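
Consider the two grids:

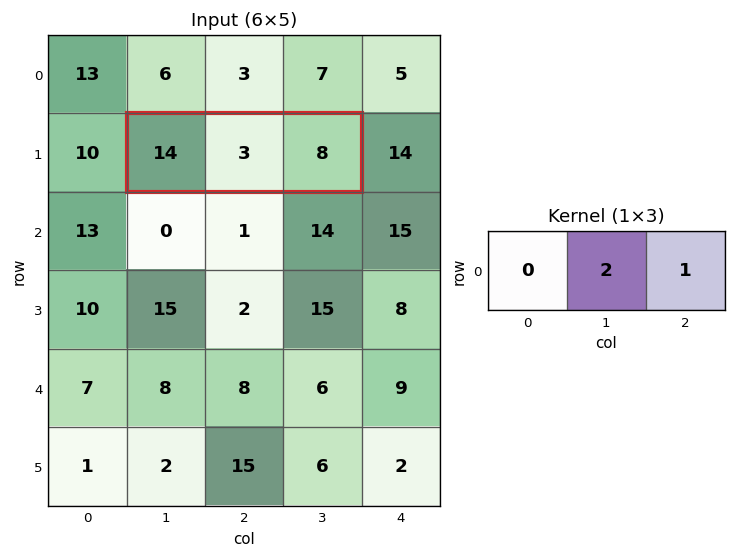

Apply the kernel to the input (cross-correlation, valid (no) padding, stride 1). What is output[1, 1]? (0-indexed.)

14

The receptive field on the input at this output position is [14 3 8]. Elementwise product with the kernel and sum: 3·2 + 8·1.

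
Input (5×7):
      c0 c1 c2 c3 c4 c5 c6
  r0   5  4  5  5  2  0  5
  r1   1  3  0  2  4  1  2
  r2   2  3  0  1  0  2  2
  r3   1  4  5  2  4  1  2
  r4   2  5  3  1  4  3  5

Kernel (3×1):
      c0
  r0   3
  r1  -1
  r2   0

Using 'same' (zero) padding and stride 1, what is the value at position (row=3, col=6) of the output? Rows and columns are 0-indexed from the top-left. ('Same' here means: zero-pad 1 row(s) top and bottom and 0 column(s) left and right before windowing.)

4

The receptive field on the zero-padded input at this output position is [2 / 2 / 5]. Elementwise product with the kernel and sum: 2·3 + 2·-1.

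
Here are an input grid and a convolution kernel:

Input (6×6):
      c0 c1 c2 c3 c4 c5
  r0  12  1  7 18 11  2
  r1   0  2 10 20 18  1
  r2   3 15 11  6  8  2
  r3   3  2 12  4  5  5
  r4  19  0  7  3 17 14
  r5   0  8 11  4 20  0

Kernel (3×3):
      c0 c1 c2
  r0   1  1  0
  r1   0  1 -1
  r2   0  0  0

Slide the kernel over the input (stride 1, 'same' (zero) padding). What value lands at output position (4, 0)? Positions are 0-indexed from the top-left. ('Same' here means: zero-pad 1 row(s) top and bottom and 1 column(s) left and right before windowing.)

22

The receptive field on the zero-padded input at this output position is [0 3 2 / 0 19 0 / 0 0 8]. Elementwise product with the kernel and sum: 0·1 + 3·1 + 19·1 + 0·-1.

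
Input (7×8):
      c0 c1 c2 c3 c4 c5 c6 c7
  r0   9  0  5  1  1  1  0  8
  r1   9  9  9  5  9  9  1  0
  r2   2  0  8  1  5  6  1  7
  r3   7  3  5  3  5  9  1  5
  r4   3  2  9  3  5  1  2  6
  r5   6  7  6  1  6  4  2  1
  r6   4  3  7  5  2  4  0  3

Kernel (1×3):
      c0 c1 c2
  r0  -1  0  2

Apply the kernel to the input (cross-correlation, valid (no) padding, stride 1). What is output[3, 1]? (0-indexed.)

The receptive field on the input at this output position is [3 5 3]. Elementwise product with the kernel and sum: 3·-1 + 3·2.

3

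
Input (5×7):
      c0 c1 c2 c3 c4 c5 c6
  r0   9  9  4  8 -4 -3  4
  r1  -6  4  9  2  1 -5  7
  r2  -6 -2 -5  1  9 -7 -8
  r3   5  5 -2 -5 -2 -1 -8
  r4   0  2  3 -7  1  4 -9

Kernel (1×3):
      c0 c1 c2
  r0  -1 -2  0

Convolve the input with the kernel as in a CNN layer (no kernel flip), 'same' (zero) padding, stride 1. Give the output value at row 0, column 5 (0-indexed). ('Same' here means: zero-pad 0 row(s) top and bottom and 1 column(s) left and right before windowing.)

10

The receptive field on the zero-padded input at this output position is [-4 -3 4]. Elementwise product with the kernel and sum: -4·-1 + -3·-2.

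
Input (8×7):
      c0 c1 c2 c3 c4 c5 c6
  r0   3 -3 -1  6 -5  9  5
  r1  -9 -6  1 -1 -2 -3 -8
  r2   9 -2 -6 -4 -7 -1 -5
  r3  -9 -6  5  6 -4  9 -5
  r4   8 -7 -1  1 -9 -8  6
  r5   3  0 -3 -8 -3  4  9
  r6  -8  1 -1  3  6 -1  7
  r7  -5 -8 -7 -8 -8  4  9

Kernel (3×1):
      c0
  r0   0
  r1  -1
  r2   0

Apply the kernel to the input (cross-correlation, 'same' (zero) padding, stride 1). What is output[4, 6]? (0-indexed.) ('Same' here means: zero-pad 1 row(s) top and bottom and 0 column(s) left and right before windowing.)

The receptive field on the zero-padded input at this output position is [-5 / 6 / 9]. Elementwise product with the kernel and sum: 6·-1.

-6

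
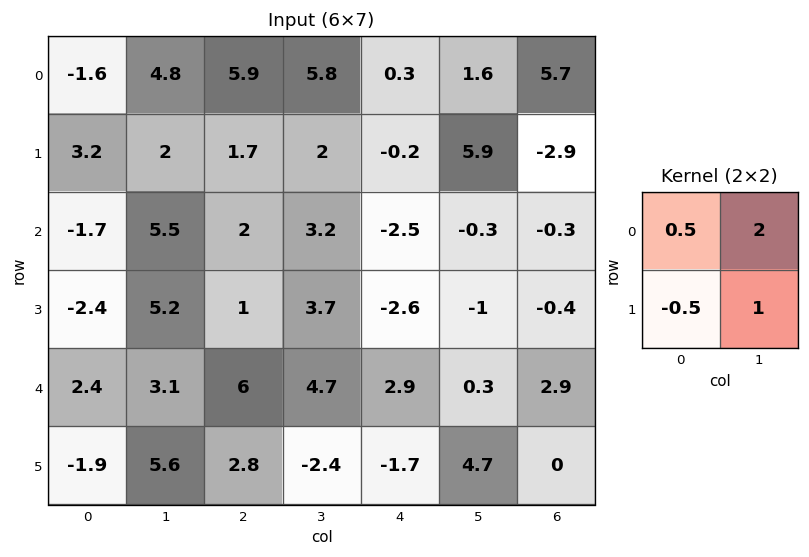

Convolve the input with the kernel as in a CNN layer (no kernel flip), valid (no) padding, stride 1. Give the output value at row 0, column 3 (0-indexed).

2.3

The receptive field on the input at this output position is [5.8 0.3 / 2 -0.2]. Elementwise product with the kernel and sum: 5.8·0.5 + 0.3·2 + 2·-0.5 + -0.2·1.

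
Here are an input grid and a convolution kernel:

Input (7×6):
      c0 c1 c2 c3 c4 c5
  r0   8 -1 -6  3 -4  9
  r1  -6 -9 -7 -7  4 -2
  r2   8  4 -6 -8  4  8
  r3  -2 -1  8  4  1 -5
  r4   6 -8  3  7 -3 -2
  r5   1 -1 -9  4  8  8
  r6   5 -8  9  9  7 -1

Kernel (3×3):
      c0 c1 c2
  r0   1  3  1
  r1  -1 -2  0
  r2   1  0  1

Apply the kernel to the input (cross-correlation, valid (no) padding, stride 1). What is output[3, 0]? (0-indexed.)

The receptive field on the input at this output position is [-2 -1 8 / 6 -8 3 / 1 -1 -9]. Elementwise product with the kernel and sum: -2·1 + -1·3 + 8·1 + 6·-1 + -8·-2 + 1·1 + -9·1.

5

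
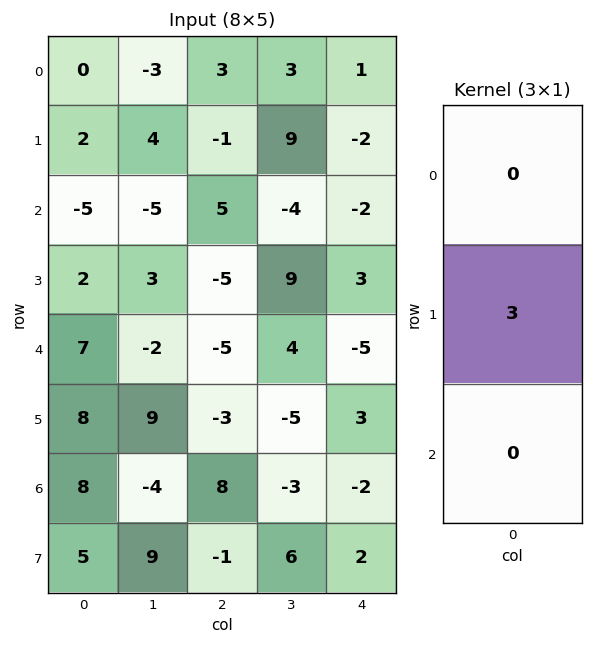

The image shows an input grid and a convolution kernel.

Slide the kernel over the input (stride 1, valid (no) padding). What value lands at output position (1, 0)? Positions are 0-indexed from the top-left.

The receptive field on the input at this output position is [2 / -5 / 2]. Elementwise product with the kernel and sum: -5·3.

-15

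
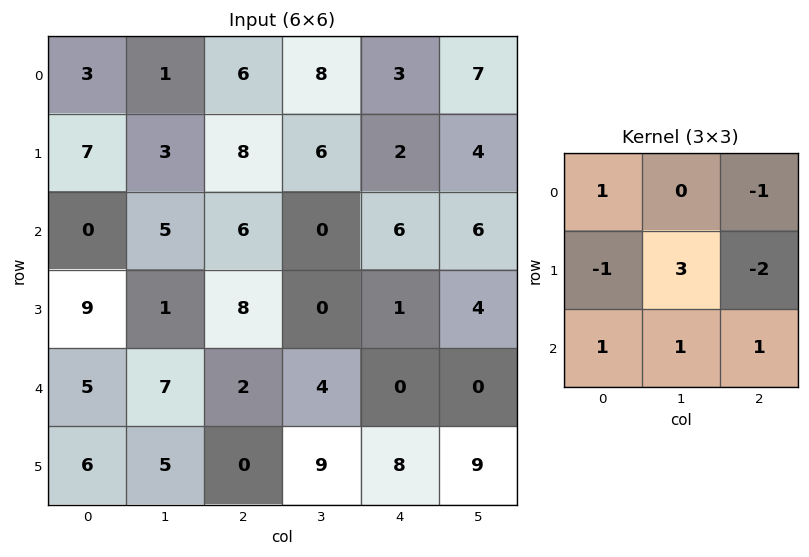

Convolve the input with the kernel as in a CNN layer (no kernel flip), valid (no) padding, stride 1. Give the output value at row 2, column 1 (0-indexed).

The receptive field on the input at this output position is [5 6 0 / 1 8 0 / 7 2 4]. Elementwise product with the kernel and sum: 5·1 + 0·-1 + 1·-1 + 8·3 + 0·-2 + 7·1 + 2·1 + 4·1.

41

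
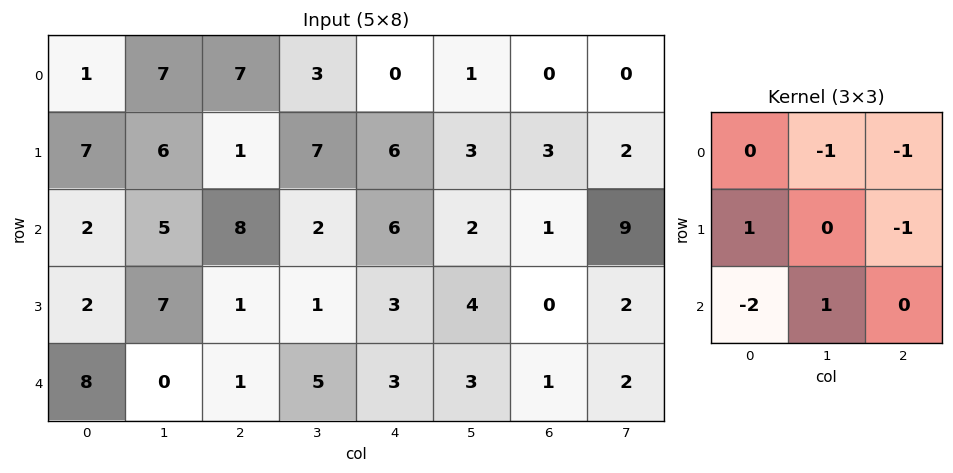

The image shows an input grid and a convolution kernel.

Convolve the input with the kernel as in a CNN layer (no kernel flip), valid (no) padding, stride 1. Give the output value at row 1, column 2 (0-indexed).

-12

The receptive field on the input at this output position is [1 7 6 / 8 2 6 / 1 1 3]. Elementwise product with the kernel and sum: 7·-1 + 6·-1 + 8·1 + 6·-1 + 1·-2 + 1·1.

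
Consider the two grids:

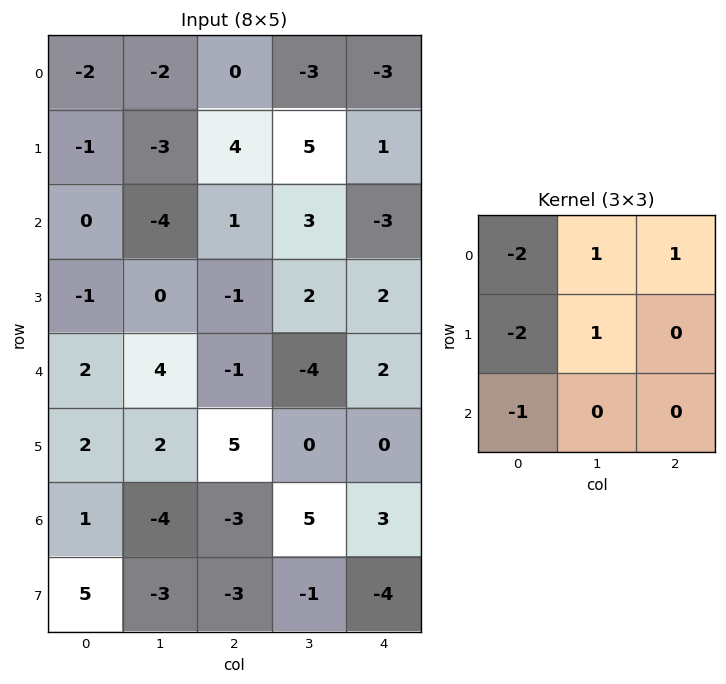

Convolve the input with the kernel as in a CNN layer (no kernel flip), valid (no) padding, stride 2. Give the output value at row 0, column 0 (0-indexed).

The receptive field on the input at this output position is [-2 -2 0 / -1 -3 4 / 0 -4 1]. Elementwise product with the kernel and sum: -2·-2 + -2·1 + 0·1 + -1·-2 + -3·1 + 0·-1.

1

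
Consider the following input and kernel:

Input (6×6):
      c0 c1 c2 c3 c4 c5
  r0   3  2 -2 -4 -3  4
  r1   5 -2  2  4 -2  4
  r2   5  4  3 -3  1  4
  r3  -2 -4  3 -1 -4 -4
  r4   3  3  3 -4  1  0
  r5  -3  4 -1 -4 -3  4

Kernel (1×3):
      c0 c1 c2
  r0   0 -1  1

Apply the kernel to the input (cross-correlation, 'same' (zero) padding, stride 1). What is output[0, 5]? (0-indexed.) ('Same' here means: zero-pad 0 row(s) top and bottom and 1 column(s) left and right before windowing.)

The receptive field on the zero-padded input at this output position is [-3 4 0]. Elementwise product with the kernel and sum: 4·-1 + 0·1.

-4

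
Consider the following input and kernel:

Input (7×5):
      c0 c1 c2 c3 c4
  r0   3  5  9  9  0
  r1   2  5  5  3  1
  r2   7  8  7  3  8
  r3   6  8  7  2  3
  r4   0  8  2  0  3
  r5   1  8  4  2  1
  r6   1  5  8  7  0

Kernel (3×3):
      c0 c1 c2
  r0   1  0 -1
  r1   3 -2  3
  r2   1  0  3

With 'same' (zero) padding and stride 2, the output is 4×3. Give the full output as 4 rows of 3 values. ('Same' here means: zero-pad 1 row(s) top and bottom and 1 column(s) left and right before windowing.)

24 38 30
29 35 -2
40 40 -2
5 26 23

Output[0,0]: The receptive field on the zero-padded input at this output position is [0 0 0 / 0 3 5 / 0 2 5]. Elementwise product with the kernel and sum: 0·1 + 0·-1 + 0·3 + 3·-2 + 5·3 + 0·1 + 5·3.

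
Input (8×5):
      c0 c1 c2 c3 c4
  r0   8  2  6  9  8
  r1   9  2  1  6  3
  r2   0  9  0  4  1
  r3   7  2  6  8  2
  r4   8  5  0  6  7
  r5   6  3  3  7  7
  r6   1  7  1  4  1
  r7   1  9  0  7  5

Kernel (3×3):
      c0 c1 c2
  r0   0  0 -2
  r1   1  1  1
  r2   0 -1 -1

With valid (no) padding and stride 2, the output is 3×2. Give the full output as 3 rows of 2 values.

Output[0,0]: The receptive field on the input at this output position is [8 2 6 / 9 2 1 / 0 9 0]. Elementwise product with the kernel and sum: 6·-2 + 9·1 + 2·1 + 1·1 + 9·-1 + 0·-1.
Output[0,1]: The receptive field on the input at this output position is [6 9 8 / 1 6 3 / 0 4 1]. Elementwise product with the kernel and sum: 8·-2 + 1·1 + 6·1 + 3·1 + 4·-1 + 1·-1.

-9 -11
10 1
4 -2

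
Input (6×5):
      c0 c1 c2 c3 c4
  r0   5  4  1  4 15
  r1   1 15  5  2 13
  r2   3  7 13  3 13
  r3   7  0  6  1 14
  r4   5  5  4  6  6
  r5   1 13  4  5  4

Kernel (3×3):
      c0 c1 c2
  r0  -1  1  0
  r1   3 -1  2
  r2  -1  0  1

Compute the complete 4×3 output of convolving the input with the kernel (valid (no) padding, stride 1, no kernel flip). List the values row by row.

Output[0,0]: The receptive field on the input at this output position is [5 4 1 / 1 15 5 / 3 7 13]. Elementwise product with the kernel and sum: 5·-1 + 4·1 + 1·3 + 15·-1 + 5·2 + 3·-1 + 13·1.
Output[0,1]: The receptive field on the input at this output position is [4 1 4 / 15 5 2 / 7 13 3]. Elementwise product with the kernel and sum: 4·-1 + 1·1 + 15·3 + 5·-1 + 2·2 + 7·-1 + 3·1.

7 37 42
41 5 67
36 3 37
14 21 13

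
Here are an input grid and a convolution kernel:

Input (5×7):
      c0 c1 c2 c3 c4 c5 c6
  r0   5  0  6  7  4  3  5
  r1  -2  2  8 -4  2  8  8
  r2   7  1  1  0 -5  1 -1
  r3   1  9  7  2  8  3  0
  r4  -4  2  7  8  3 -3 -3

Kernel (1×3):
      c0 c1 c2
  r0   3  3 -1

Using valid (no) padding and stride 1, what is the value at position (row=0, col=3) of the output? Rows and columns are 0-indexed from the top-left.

30

The receptive field on the input at this output position is [7 4 3]. Elementwise product with the kernel and sum: 7·3 + 4·3 + 3·-1.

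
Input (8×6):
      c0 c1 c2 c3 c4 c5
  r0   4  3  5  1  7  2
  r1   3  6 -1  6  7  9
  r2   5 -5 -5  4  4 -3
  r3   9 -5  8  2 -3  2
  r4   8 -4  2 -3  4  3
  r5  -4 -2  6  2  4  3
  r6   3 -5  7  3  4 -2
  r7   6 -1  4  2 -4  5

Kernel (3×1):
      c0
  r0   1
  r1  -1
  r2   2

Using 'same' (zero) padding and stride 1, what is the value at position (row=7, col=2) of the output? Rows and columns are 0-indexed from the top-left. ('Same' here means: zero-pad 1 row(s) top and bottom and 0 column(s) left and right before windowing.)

3

The receptive field on the zero-padded input at this output position is [7 / 4 / 0]. Elementwise product with the kernel and sum: 7·1 + 4·-1 + 0·2.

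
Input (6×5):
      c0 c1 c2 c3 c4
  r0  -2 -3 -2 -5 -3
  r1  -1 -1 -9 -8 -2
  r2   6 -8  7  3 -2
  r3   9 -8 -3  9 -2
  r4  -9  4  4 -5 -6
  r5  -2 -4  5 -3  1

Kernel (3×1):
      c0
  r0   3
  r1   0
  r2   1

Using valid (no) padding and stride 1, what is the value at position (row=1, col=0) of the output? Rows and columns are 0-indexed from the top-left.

6

The receptive field on the input at this output position is [-1 / 6 / 9]. Elementwise product with the kernel and sum: -1·3 + 9·1.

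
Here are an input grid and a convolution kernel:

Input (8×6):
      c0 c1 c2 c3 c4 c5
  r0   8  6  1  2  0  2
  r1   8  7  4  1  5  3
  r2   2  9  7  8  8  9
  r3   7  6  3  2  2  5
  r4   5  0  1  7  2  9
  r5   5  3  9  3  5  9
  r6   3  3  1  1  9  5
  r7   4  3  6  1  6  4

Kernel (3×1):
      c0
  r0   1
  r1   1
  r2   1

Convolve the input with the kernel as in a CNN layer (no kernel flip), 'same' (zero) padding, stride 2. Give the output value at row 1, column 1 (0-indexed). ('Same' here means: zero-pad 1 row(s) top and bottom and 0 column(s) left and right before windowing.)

14

The receptive field on the zero-padded input at this output position is [4 / 7 / 3]. Elementwise product with the kernel and sum: 4·1 + 7·1 + 3·1.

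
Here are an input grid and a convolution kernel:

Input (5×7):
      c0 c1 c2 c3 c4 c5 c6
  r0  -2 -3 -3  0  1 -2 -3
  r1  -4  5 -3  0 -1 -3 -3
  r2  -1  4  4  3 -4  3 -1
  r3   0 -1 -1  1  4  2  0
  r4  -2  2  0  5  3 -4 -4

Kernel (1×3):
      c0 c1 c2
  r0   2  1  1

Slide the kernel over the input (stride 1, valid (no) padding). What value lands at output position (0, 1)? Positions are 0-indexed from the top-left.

-9

The receptive field on the input at this output position is [-3 -3 0]. Elementwise product with the kernel and sum: -3·2 + -3·1 + 0·1.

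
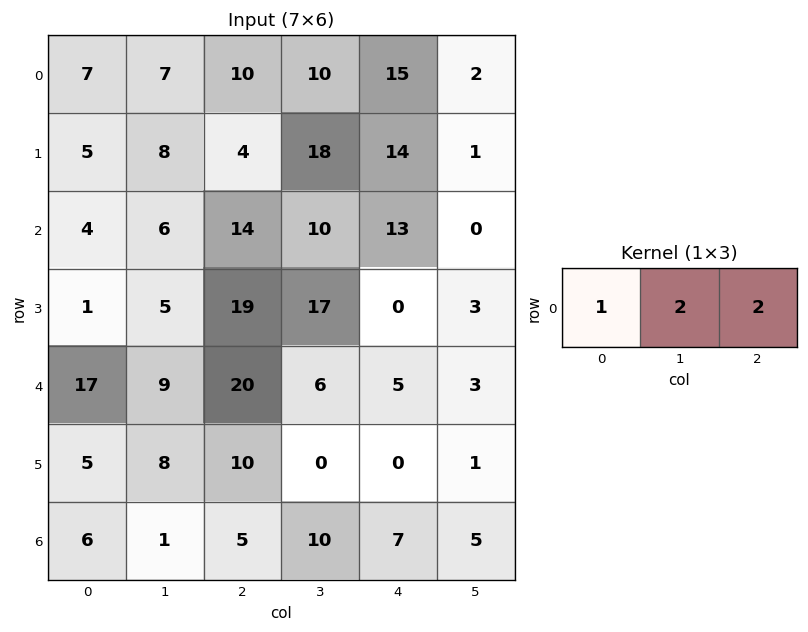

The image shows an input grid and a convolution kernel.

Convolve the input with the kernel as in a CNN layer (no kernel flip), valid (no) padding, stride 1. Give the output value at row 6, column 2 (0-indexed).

The receptive field on the input at this output position is [5 10 7]. Elementwise product with the kernel and sum: 5·1 + 10·2 + 7·2.

39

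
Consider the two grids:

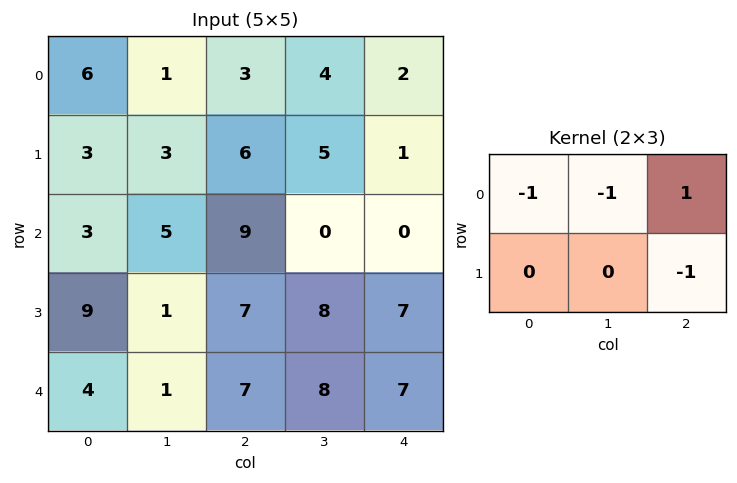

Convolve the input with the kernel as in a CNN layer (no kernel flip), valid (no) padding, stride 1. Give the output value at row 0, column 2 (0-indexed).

The receptive field on the input at this output position is [3 4 2 / 6 5 1]. Elementwise product with the kernel and sum: 3·-1 + 4·-1 + 2·1 + 1·-1.

-6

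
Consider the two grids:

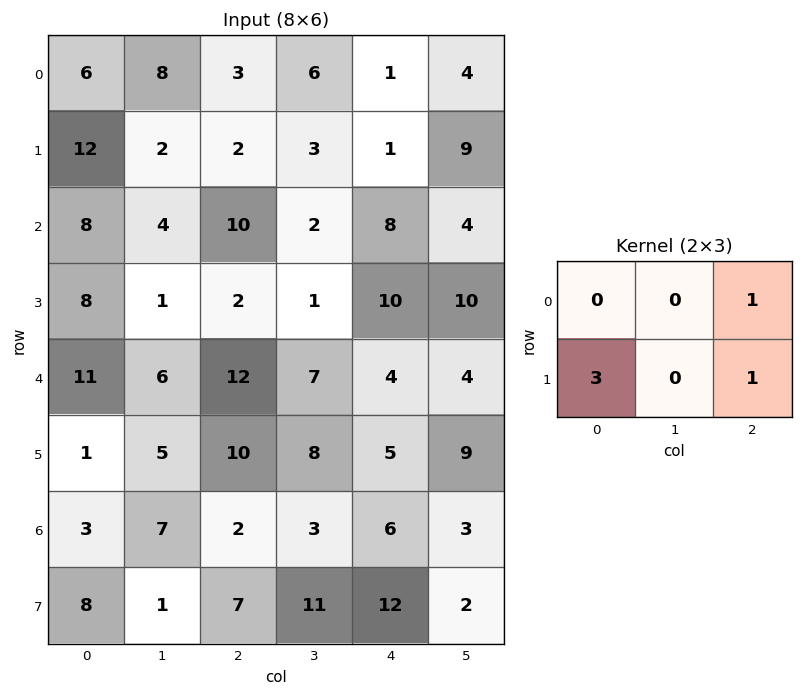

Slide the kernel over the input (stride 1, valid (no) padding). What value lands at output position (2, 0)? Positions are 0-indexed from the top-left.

The receptive field on the input at this output position is [8 4 10 / 8 1 2]. Elementwise product with the kernel and sum: 10·1 + 8·3 + 2·1.

36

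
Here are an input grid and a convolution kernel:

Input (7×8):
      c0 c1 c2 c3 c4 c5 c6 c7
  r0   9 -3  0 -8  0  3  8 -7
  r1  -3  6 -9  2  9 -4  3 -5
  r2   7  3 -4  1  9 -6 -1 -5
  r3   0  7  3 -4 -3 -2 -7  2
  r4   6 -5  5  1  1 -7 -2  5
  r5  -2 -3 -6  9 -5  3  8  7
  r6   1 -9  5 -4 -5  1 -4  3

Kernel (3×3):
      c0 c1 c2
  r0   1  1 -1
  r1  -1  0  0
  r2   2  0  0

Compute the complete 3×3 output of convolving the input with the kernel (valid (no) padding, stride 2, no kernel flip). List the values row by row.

23 -7 4
26 -5 9
0 21 -9

Output[0,0]: The receptive field on the input at this output position is [9 -3 0 / -3 6 -9 / 7 3 -4]. Elementwise product with the kernel and sum: 9·1 + -3·1 + 0·-1 + -3·-1 + 7·2.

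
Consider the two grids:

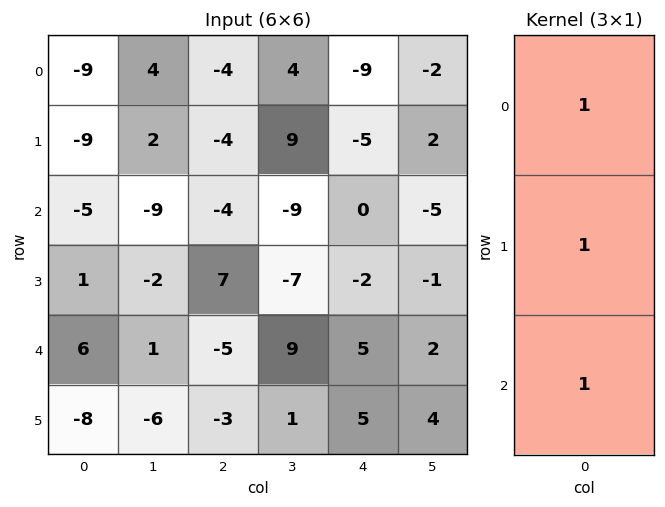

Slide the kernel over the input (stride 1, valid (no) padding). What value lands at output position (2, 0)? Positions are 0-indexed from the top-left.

The receptive field on the input at this output position is [-5 / 1 / 6]. Elementwise product with the kernel and sum: -5·1 + 1·1 + 6·1.

2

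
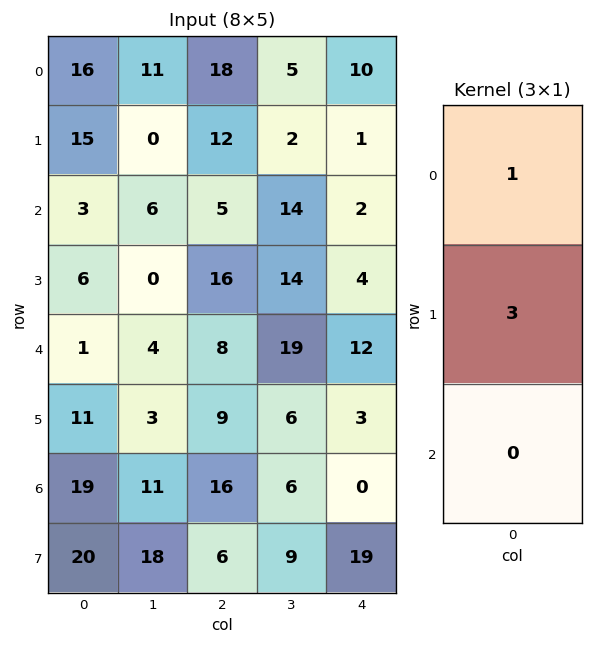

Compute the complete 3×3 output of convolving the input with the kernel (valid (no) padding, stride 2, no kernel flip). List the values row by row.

61 54 13
21 53 14
34 35 21

Output[0,0]: The receptive field on the input at this output position is [16 / 15 / 3]. Elementwise product with the kernel and sum: 16·1 + 15·3.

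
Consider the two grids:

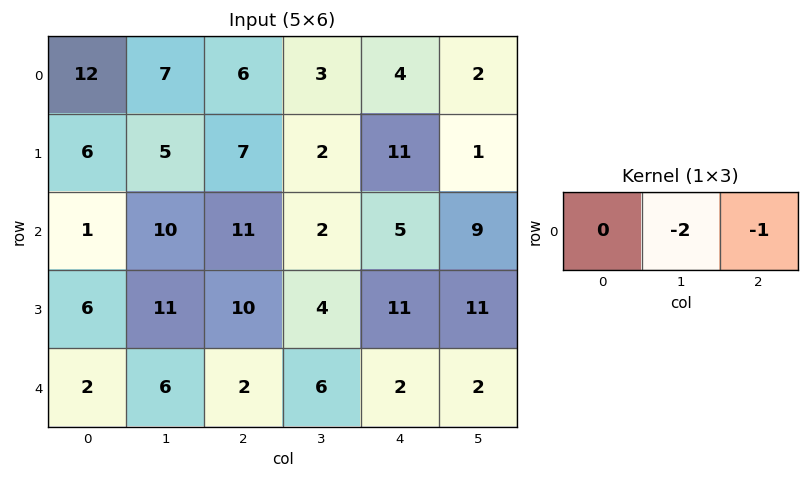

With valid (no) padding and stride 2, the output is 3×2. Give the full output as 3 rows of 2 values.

-20 -10
-31 -9
-14 -14

Output[0,0]: The receptive field on the input at this output position is [12 7 6]. Elementwise product with the kernel and sum: 7·-2 + 6·-1.
Output[0,1]: The receptive field on the input at this output position is [6 3 4]. Elementwise product with the kernel and sum: 3·-2 + 4·-1.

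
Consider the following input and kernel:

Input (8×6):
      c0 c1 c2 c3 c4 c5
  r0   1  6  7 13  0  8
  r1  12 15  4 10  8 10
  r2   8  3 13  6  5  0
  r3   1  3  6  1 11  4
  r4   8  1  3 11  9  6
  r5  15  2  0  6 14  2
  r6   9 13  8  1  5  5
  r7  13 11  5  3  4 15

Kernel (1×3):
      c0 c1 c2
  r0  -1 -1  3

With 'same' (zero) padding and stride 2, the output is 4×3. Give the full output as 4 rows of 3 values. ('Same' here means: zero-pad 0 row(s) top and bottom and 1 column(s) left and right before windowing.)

17 26 11
1 2 -11
-5 29 -2
30 -18 9

Output[0,0]: The receptive field on the zero-padded input at this output position is [0 1 6]. Elementwise product with the kernel and sum: 0·-1 + 1·-1 + 6·3.
Output[0,1]: The receptive field on the zero-padded input at this output position is [6 7 13]. Elementwise product with the kernel and sum: 6·-1 + 7·-1 + 13·3.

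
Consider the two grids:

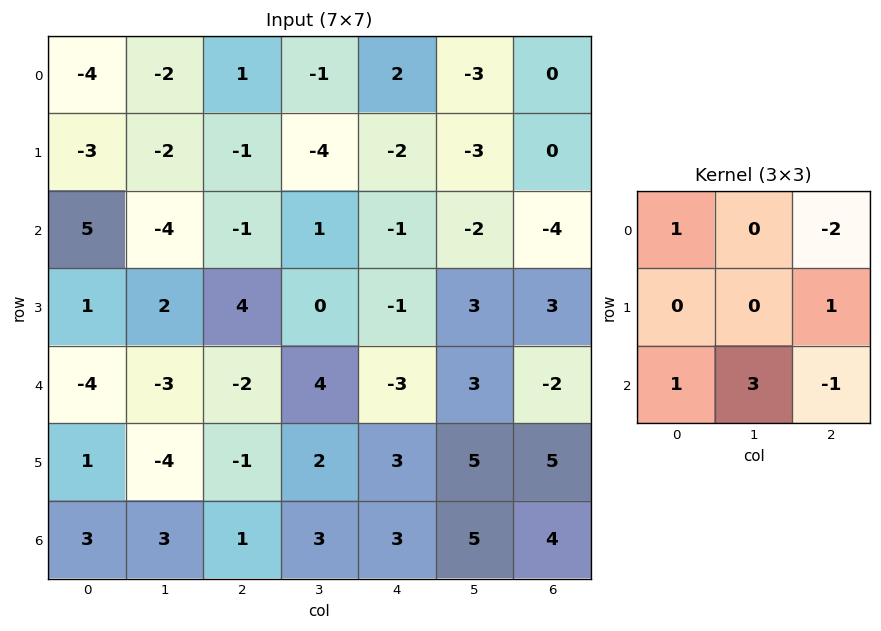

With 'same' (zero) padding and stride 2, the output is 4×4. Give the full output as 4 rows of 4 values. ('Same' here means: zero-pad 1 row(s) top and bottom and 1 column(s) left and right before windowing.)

-9 -2 -10 -3
1 21 -6 9
0 -3 3 23
11 -5 -3 5

Output[0,0]: The receptive field on the zero-padded input at this output position is [0 0 0 / 0 -4 -2 / 0 -3 -2]. Elementwise product with the kernel and sum: 0·1 + 0·-2 + -2·1 + 0·1 + -3·3 + -2·-1.
Output[0,1]: The receptive field on the zero-padded input at this output position is [0 0 0 / -2 1 -1 / -2 -1 -4]. Elementwise product with the kernel and sum: 0·1 + 0·-2 + -1·1 + -2·1 + -1·3 + -4·-1.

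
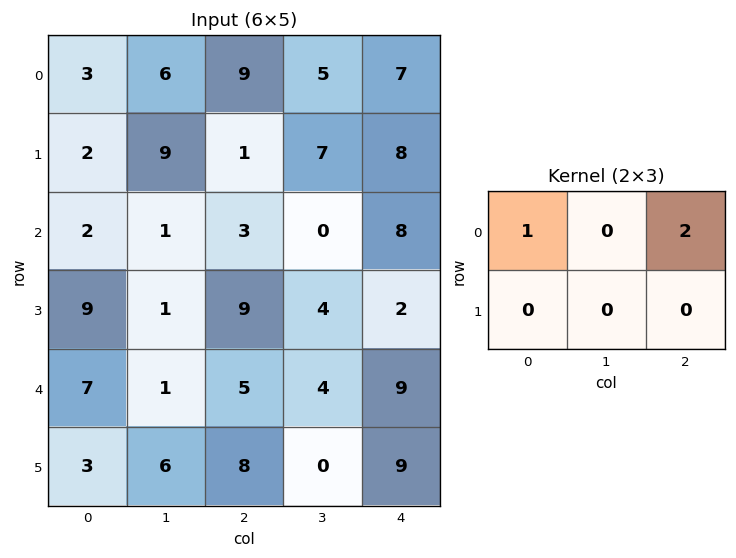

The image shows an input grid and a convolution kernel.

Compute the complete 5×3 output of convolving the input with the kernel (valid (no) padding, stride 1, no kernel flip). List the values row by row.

21 16 23
4 23 17
8 1 19
27 9 13
17 9 23

Output[0,0]: The receptive field on the input at this output position is [3 6 9 / 2 9 1]. Elementwise product with the kernel and sum: 3·1 + 9·2.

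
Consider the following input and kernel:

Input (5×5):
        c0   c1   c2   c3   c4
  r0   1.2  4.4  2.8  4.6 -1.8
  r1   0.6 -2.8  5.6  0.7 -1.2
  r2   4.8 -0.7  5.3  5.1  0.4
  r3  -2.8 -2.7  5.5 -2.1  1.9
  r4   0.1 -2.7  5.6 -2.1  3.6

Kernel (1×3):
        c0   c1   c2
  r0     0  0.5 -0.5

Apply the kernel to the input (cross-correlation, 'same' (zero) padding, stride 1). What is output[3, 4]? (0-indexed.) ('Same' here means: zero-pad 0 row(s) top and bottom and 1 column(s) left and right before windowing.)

0.95

The receptive field on the zero-padded input at this output position is [-2.1 1.9 0]. Elementwise product with the kernel and sum: 1.9·0.5 + 0·-0.5.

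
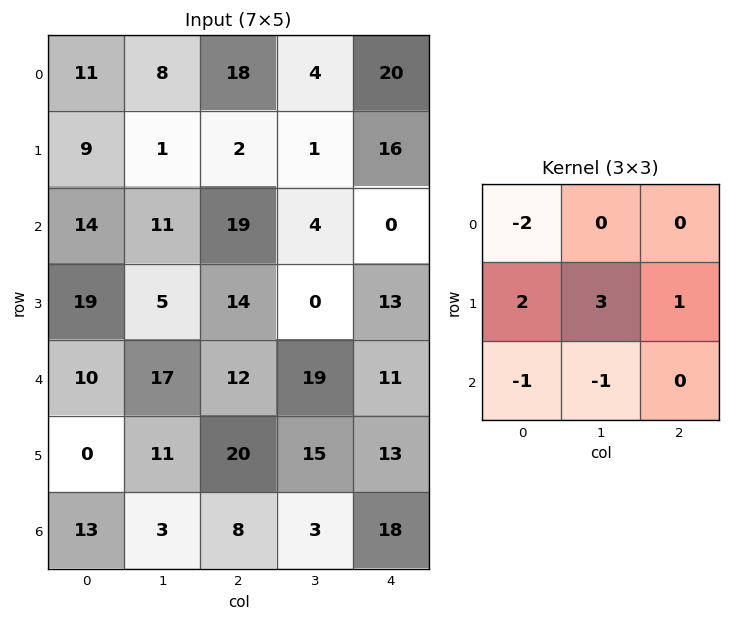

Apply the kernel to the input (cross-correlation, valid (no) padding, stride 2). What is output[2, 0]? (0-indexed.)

17

The receptive field on the input at this output position is [10 17 12 / 0 11 20 / 13 3 8]. Elementwise product with the kernel and sum: 10·-2 + 0·2 + 11·3 + 20·1 + 13·-1 + 3·-1.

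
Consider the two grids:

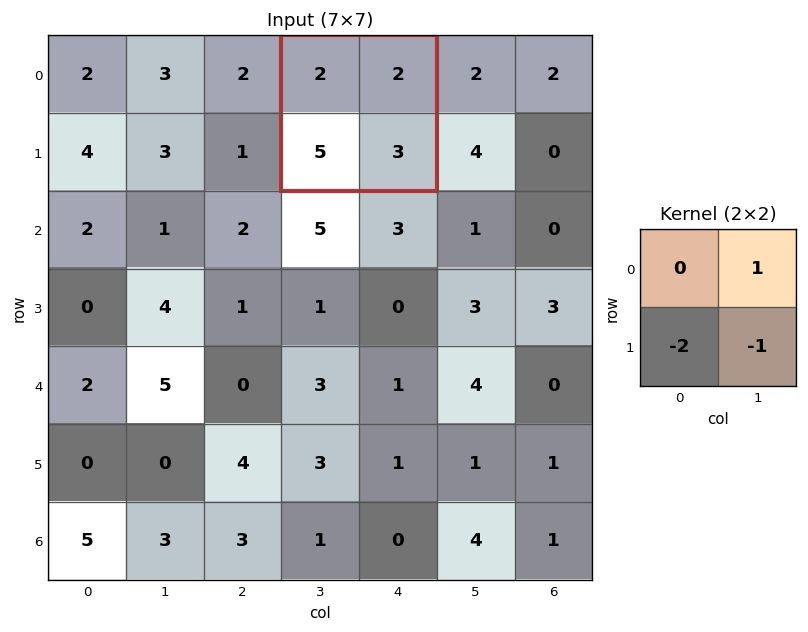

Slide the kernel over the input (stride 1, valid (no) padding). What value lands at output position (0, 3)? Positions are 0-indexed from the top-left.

-11

The receptive field on the input at this output position is [2 2 / 5 3]. Elementwise product with the kernel and sum: 2·1 + 5·-2 + 3·-1.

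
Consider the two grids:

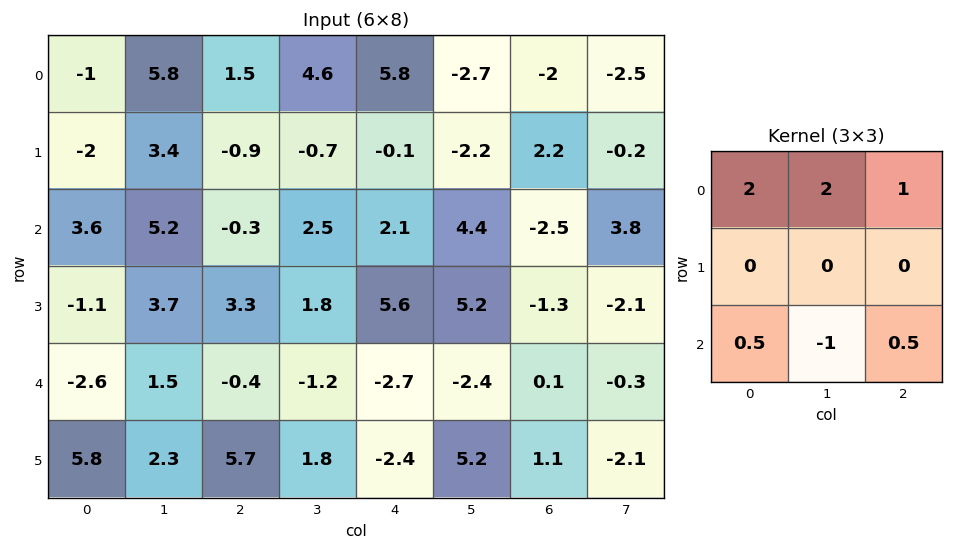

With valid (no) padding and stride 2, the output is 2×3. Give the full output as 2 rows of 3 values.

Output[0,0]: The receptive field on the input at this output position is [-1 5.8 1.5 / -2 3.4 -0.9 / 3.6 5.2 -0.3]. Elementwise product with the kernel and sum: -1·2 + 5.8·2 + 1.5·1 + 3.6·0.5 + 5.2·-1 + -0.3·0.5.
Output[0,1]: The receptive field on the input at this output position is [1.5 4.6 5.8 / -0.9 -0.7 -0.1 / -0.3 2.5 2.1]. Elementwise product with the kernel and sum: 1.5·2 + 4.6·2 + 5.8·1 + -0.3·0.5 + 2.5·-1 + 2.1·0.5.

7.55 16.4 -0.4
14.3 6.15 11.6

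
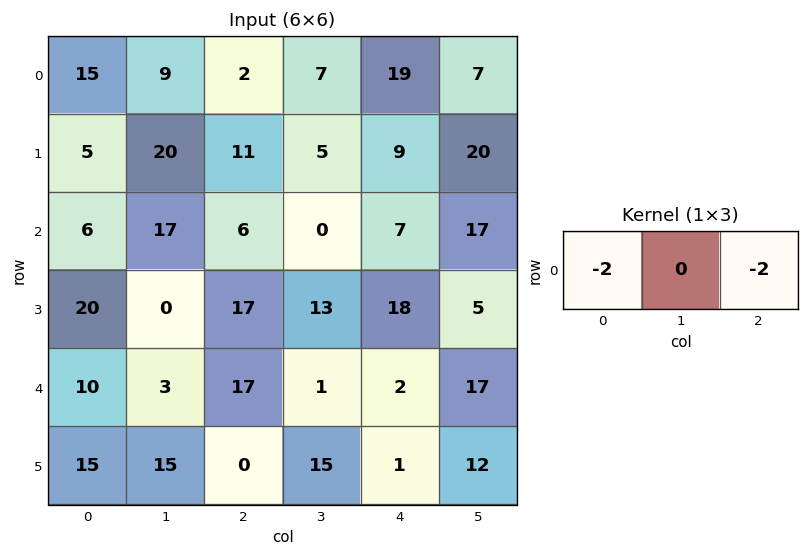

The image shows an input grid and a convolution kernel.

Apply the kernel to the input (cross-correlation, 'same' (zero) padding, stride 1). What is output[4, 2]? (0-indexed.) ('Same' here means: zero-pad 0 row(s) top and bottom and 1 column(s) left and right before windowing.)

The receptive field on the zero-padded input at this output position is [3 17 1]. Elementwise product with the kernel and sum: 3·-2 + 1·-2.

-8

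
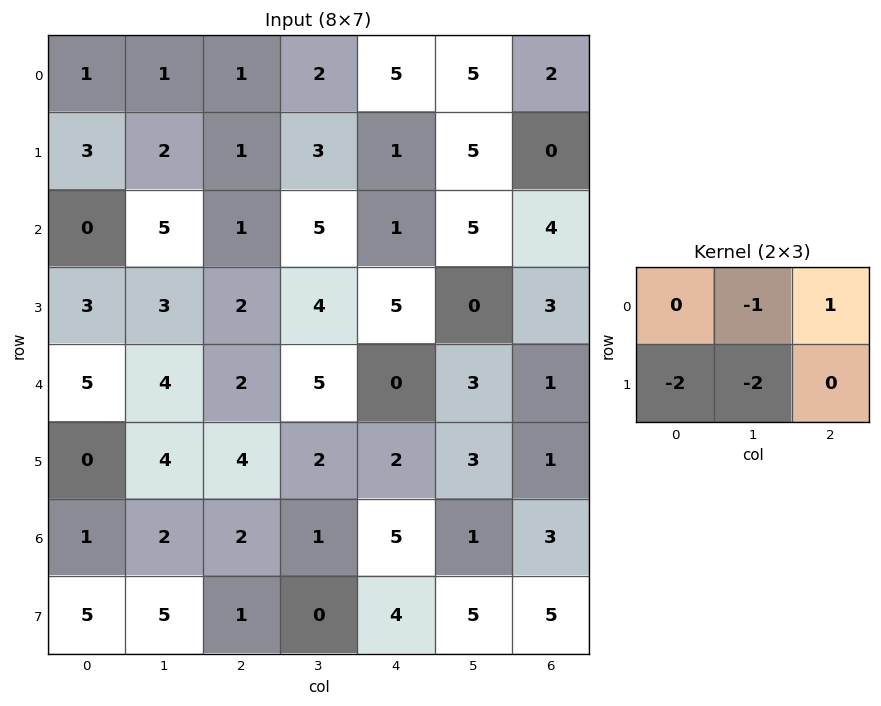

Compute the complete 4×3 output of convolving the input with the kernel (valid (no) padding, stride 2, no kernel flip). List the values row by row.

-10 -5 -15
-16 -16 -11
-10 -17 -12
-20 2 -16

Output[0,0]: The receptive field on the input at this output position is [1 1 1 / 3 2 1]. Elementwise product with the kernel and sum: 1·-1 + 1·1 + 3·-2 + 2·-2.
Output[0,1]: The receptive field on the input at this output position is [1 2 5 / 1 3 1]. Elementwise product with the kernel and sum: 2·-1 + 5·1 + 1·-2 + 3·-2.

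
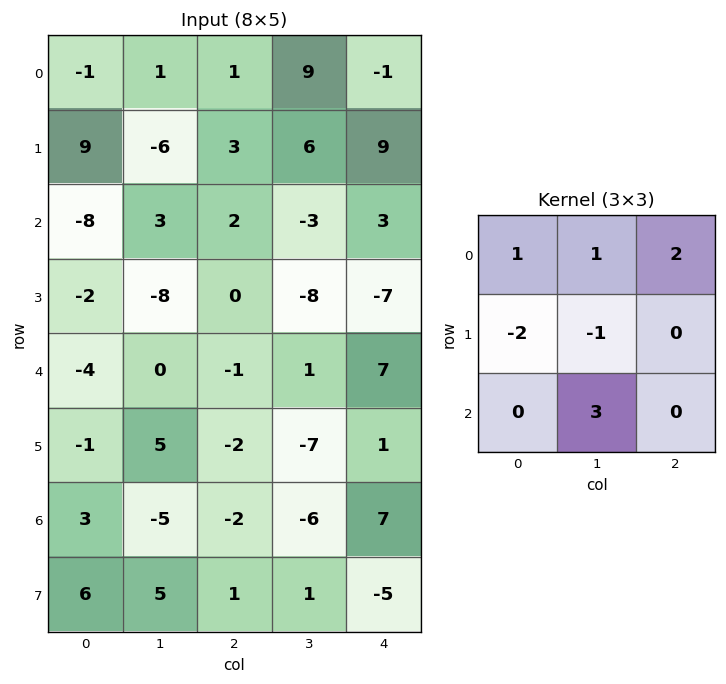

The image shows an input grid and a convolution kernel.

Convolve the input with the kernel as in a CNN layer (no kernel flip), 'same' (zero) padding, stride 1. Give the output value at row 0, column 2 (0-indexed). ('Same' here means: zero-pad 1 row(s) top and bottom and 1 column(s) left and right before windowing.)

The receptive field on the zero-padded input at this output position is [0 0 0 / 1 1 9 / -6 3 6]. Elementwise product with the kernel and sum: 0·1 + 0·1 + 0·2 + 1·-2 + 1·-1 + 3·3.

6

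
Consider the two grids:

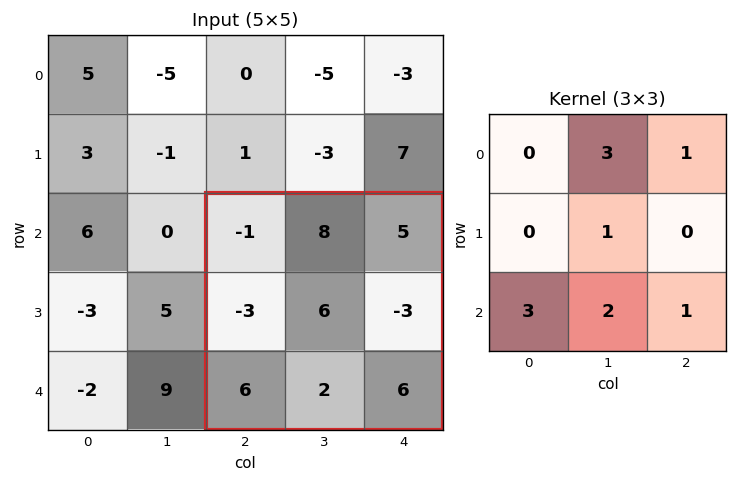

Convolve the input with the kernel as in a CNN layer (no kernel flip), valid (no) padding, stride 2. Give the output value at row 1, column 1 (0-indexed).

The receptive field on the input at this output position is [-1 8 5 / -3 6 -3 / 6 2 6]. Elementwise product with the kernel and sum: 8·3 + 5·1 + 6·1 + 6·3 + 2·2 + 6·1.

63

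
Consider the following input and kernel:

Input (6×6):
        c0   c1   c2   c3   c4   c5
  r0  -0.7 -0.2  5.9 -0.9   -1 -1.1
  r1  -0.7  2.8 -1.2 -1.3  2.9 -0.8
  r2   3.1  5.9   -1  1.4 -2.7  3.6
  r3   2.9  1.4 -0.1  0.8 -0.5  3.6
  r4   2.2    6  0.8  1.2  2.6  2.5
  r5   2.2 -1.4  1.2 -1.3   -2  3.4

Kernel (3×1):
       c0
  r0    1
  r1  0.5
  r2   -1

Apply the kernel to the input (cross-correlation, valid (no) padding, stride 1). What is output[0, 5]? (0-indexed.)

-5.1

The receptive field on the input at this output position is [-1.1 / -0.8 / 3.6]. Elementwise product with the kernel and sum: -1.1·1 + -0.8·0.5 + 3.6·-1.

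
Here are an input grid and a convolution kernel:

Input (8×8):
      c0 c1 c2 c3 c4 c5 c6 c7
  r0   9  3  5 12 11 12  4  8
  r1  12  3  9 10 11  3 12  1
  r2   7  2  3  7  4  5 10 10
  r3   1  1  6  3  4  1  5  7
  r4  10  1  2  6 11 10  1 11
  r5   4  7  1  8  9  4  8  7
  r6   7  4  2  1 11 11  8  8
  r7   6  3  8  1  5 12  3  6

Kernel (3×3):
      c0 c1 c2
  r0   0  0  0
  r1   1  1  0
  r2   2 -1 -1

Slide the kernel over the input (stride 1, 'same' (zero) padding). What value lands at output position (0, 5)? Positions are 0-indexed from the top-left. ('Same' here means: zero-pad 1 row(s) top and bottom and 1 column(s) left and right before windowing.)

The receptive field on the zero-padded input at this output position is [0 0 0 / 11 12 4 / 11 3 12]. Elementwise product with the kernel and sum: 11·1 + 12·1 + 11·2 + 3·-1 + 12·-1.

30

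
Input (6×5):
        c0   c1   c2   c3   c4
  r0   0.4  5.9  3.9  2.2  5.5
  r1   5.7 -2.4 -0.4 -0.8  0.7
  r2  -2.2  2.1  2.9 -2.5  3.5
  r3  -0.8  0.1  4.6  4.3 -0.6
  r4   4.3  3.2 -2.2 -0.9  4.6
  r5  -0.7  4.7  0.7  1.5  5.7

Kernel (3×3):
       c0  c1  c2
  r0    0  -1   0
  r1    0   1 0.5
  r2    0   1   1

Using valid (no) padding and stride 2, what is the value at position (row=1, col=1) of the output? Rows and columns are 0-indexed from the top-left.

The receptive field on the input at this output position is [2.9 -2.5 3.5 / 4.6 4.3 -0.6 / -2.2 -0.9 4.6]. Elementwise product with the kernel and sum: -2.5·-1 + 4.3·1 + -0.6·0.5 + -0.9·1 + 4.6·1.

10.2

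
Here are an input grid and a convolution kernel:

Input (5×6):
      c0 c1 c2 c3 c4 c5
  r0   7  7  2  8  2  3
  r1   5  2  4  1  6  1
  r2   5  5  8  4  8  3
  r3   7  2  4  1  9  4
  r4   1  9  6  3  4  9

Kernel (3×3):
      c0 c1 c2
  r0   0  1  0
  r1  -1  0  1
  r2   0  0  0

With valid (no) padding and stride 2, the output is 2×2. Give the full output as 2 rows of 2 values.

Output[0,0]: The receptive field on the input at this output position is [7 7 2 / 5 2 4 / 5 5 8]. Elementwise product with the kernel and sum: 7·1 + 5·-1 + 4·1.

6 10
2 9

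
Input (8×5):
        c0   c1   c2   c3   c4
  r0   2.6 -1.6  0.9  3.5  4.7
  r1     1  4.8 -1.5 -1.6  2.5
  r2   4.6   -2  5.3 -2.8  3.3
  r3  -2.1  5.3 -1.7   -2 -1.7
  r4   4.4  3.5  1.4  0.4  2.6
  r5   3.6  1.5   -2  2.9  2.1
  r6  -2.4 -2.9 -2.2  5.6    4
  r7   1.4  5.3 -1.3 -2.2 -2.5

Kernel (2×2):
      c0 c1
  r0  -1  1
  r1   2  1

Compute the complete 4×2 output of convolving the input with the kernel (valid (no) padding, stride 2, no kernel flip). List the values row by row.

Output[0,0]: The receptive field on the input at this output position is [2.6 -1.6 / 1 4.8]. Elementwise product with the kernel and sum: 2.6·-1 + -1.6·1 + 1·2 + 4.8·1.

2.6 -2
-5.5 -13.5
7.8 -2.1
7.6 3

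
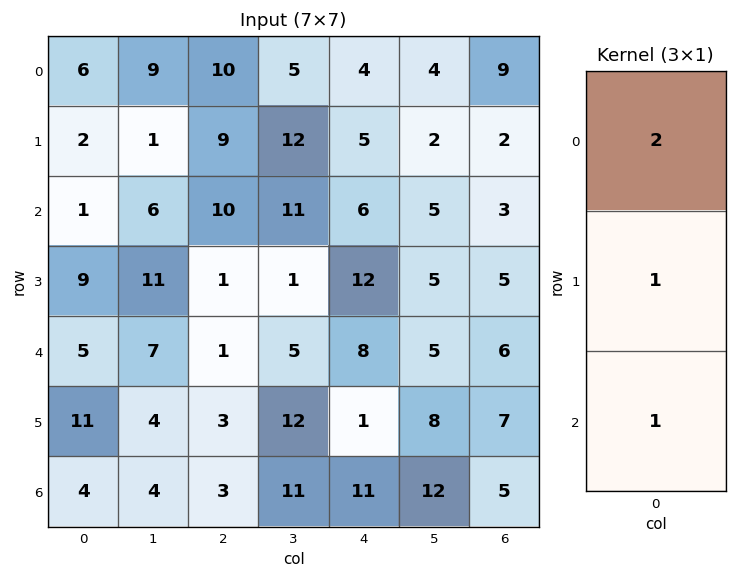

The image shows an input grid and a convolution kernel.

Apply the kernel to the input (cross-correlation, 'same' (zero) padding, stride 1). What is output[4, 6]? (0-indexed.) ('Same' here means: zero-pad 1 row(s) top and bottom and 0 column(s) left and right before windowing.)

23

The receptive field on the zero-padded input at this output position is [5 / 6 / 7]. Elementwise product with the kernel and sum: 5·2 + 6·1 + 7·1.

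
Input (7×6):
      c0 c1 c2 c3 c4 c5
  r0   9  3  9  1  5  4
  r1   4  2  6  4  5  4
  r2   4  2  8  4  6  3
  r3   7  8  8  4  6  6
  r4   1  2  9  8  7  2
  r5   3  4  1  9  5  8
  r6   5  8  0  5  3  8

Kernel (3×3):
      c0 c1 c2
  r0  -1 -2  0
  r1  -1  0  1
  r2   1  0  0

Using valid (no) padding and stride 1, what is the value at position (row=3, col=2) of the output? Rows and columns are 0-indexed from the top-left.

-17

The receptive field on the input at this output position is [8 4 6 / 9 8 7 / 1 9 5]. Elementwise product with the kernel and sum: 8·-1 + 4·-2 + 9·-1 + 7·1 + 1·1.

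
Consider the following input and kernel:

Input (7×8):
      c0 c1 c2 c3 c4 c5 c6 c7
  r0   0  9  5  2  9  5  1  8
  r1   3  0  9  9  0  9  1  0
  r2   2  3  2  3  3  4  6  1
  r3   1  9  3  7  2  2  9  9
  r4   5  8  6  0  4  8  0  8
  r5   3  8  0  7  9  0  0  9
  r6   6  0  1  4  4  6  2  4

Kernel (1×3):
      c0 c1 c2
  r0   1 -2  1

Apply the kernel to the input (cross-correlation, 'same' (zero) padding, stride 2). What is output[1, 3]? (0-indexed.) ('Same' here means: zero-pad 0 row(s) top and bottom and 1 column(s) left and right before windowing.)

-7

The receptive field on the zero-padded input at this output position is [4 6 1]. Elementwise product with the kernel and sum: 4·1 + 6·-2 + 1·1.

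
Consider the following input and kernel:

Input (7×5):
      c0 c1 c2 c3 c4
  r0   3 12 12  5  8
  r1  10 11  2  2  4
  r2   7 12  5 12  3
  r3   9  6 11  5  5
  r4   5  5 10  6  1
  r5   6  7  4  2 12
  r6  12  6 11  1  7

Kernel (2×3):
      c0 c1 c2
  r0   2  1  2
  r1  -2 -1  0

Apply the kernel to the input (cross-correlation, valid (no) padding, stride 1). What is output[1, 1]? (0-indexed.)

The receptive field on the input at this output position is [11 2 2 / 12 5 12]. Elementwise product with the kernel and sum: 11·2 + 2·1 + 2·2 + 12·-2 + 5·-1.

-1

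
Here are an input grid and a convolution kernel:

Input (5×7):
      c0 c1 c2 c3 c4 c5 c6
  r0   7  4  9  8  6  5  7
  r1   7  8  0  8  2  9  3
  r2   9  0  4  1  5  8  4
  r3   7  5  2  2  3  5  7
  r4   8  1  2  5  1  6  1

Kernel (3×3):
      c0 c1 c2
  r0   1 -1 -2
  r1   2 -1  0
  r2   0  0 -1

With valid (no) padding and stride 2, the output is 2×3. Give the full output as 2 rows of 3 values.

-13 -24 -22
8 -6 -11

Output[0,0]: The receptive field on the input at this output position is [7 4 9 / 7 8 0 / 9 0 4]. Elementwise product with the kernel and sum: 7·1 + 4·-1 + 9·-2 + 7·2 + 8·-1 + 4·-1.
Output[0,1]: The receptive field on the input at this output position is [9 8 6 / 0 8 2 / 4 1 5]. Elementwise product with the kernel and sum: 9·1 + 8·-1 + 6·-2 + 0·2 + 8·-1 + 5·-1.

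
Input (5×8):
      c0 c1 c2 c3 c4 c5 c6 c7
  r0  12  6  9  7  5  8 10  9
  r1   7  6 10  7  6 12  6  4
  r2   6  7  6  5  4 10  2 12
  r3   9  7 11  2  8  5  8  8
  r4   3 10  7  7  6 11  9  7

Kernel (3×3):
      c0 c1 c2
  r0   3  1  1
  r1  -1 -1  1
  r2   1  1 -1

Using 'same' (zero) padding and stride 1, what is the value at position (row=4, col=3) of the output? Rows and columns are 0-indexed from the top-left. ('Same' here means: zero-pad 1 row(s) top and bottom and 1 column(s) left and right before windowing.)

The receptive field on the zero-padded input at this output position is [11 2 8 / 7 7 6 / 0 0 0]. Elementwise product with the kernel and sum: 11·3 + 2·1 + 8·1 + 7·-1 + 7·-1 + 6·1 + 0·1 + 0·1 + 0·-1.

35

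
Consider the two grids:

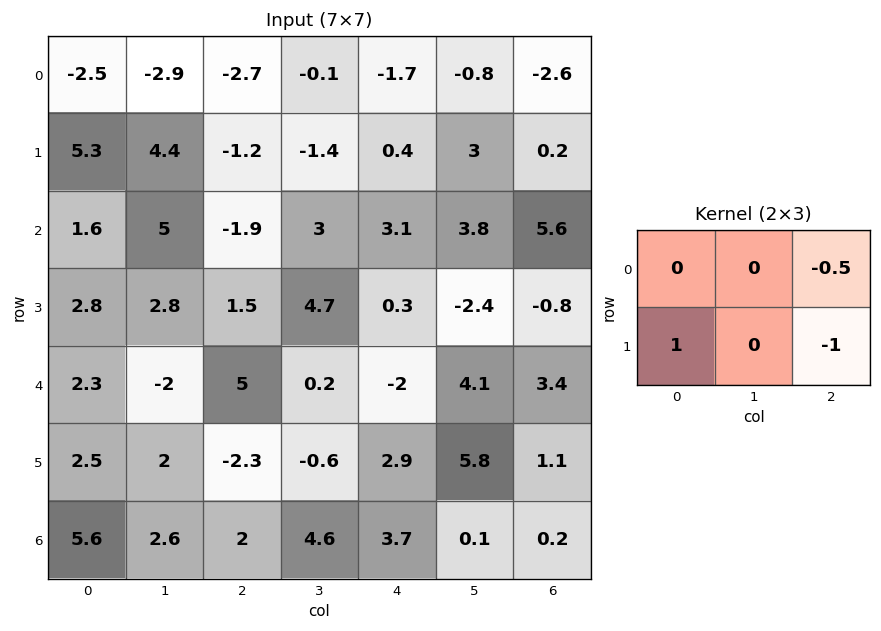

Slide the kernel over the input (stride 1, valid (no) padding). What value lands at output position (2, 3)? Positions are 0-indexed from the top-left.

5.2

The receptive field on the input at this output position is [3 3.1 3.8 / 4.7 0.3 -2.4]. Elementwise product with the kernel and sum: 3.8·-0.5 + 4.7·1 + -2.4·-1.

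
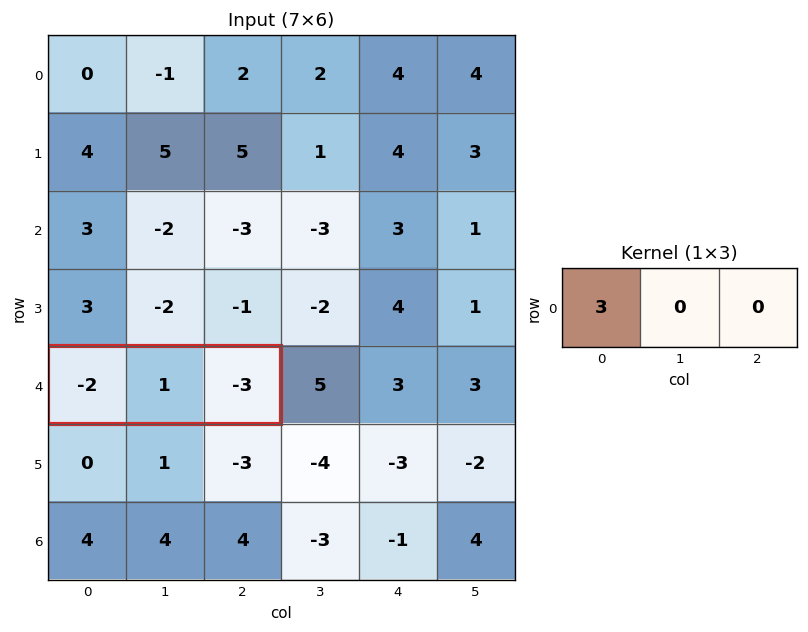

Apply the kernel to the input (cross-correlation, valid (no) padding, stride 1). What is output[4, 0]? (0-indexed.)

The receptive field on the input at this output position is [-2 1 -3]. Elementwise product with the kernel and sum: -2·3.

-6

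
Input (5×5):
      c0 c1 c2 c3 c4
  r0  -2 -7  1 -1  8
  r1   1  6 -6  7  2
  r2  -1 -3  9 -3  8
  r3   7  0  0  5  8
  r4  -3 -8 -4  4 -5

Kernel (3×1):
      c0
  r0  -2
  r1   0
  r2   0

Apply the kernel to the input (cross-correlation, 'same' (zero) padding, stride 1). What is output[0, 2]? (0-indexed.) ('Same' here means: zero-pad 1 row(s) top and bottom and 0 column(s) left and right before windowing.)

The receptive field on the zero-padded input at this output position is [0 / 1 / -6]. Elementwise product with the kernel and sum: 0·-2.

0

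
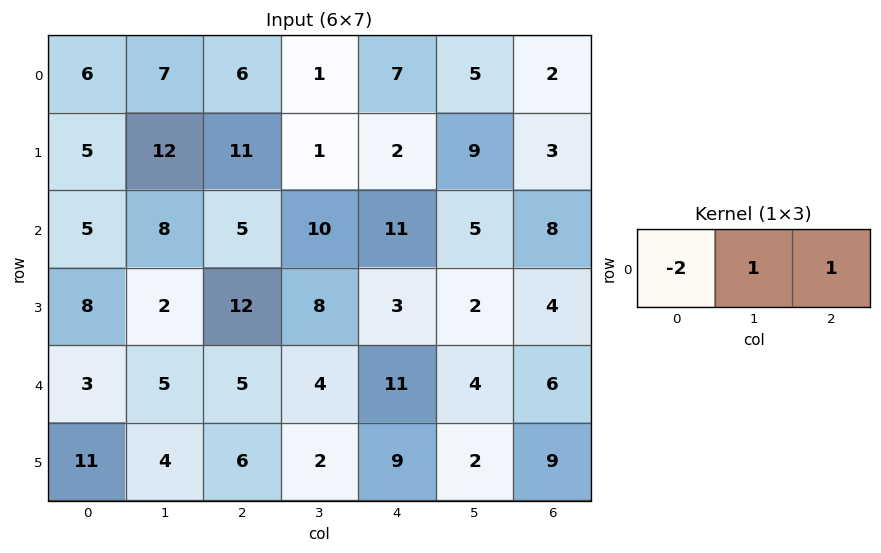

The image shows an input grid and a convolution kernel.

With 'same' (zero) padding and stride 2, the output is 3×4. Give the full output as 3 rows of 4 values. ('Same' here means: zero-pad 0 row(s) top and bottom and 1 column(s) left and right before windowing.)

13 -7 10 -8
13 -1 -4 -2
8 -1 7 -2

Output[0,0]: The receptive field on the zero-padded input at this output position is [0 6 7]. Elementwise product with the kernel and sum: 0·-2 + 6·1 + 7·1.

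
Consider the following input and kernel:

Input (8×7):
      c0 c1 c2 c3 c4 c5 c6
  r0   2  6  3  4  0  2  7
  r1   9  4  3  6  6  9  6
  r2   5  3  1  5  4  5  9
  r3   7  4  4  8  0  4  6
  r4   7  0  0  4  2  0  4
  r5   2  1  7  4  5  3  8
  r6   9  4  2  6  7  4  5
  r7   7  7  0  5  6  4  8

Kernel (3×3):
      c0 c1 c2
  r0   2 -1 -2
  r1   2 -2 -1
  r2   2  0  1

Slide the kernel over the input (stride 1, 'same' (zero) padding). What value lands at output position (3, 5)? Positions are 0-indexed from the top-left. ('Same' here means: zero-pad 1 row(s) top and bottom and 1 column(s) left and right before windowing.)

The receptive field on the zero-padded input at this output position is [4 5 9 / 0 4 6 / 2 0 4]. Elementwise product with the kernel and sum: 4·2 + 5·-1 + 9·-2 + 0·2 + 4·-2 + 6·-1 + 2·2 + 4·1.

-21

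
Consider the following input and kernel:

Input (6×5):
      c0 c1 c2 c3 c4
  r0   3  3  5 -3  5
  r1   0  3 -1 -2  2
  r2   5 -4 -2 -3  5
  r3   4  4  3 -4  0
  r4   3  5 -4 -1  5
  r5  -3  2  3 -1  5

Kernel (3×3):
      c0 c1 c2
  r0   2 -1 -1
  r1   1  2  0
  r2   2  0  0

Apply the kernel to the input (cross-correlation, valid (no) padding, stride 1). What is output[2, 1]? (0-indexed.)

17

The receptive field on the input at this output position is [-4 -2 -3 / 4 3 -4 / 5 -4 -1]. Elementwise product with the kernel and sum: -4·2 + -2·-1 + -3·-1 + 4·1 + 3·2 + 5·2.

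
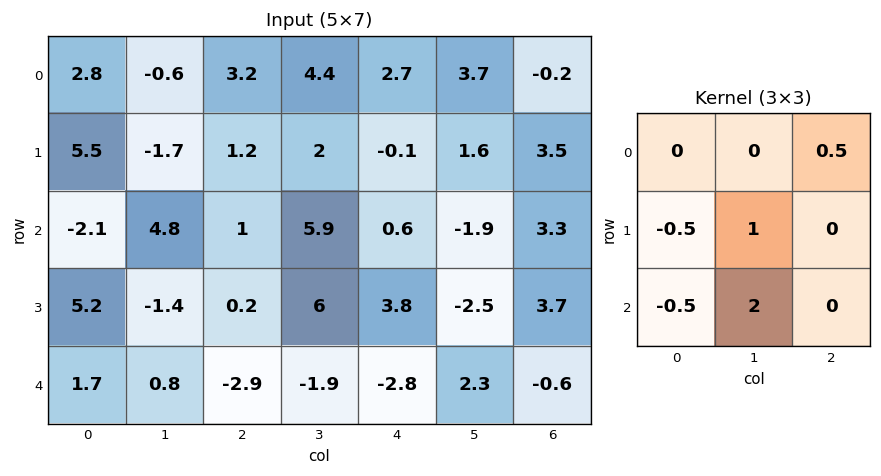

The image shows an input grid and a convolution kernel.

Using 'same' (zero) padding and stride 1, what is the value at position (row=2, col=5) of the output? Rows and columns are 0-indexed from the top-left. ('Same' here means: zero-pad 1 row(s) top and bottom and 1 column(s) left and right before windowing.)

The receptive field on the zero-padded input at this output position is [-0.1 1.6 3.5 / 0.6 -1.9 3.3 / 3.8 -2.5 3.7]. Elementwise product with the kernel and sum: 3.5·0.5 + 0.6·-0.5 + -1.9·1 + 3.8·-0.5 + -2.5·2.

-7.35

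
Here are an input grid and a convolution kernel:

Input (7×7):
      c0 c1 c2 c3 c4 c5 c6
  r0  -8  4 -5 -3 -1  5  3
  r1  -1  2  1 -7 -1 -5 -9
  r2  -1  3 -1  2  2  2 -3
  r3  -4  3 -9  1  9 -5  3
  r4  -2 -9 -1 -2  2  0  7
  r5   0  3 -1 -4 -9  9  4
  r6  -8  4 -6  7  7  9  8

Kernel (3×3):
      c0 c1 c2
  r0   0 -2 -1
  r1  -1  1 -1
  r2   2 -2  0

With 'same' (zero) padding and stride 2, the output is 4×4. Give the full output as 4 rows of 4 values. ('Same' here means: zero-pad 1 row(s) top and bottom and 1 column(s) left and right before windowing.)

-10 -4 -15 6
4 23 -11 -3
12 35 1 11
-15 -11 0 -9

Output[0,0]: The receptive field on the zero-padded input at this output position is [0 0 0 / 0 -8 4 / 0 -1 2]. Elementwise product with the kernel and sum: 0·-2 + 0·-1 + 0·-1 + -8·1 + 4·-1 + 0·2 + -1·-2.
Output[0,1]: The receptive field on the zero-padded input at this output position is [0 0 0 / 4 -5 -3 / 2 1 -7]. Elementwise product with the kernel and sum: 0·-2 + 0·-1 + 4·-1 + -5·1 + -3·-1 + 2·2 + 1·-2.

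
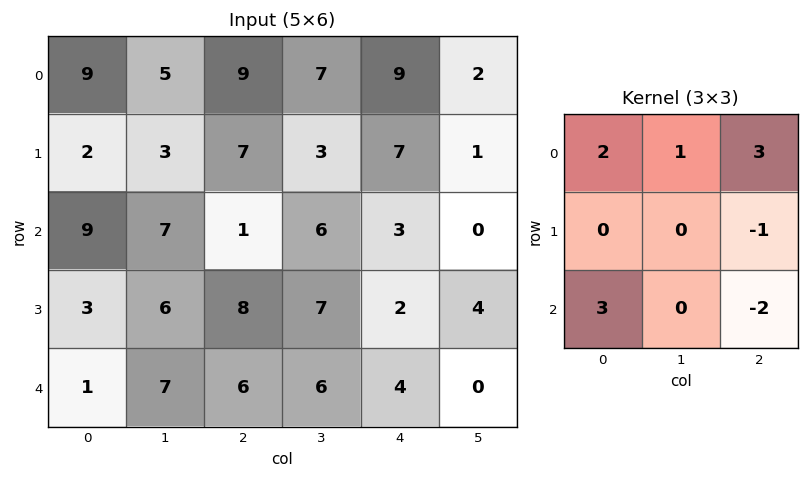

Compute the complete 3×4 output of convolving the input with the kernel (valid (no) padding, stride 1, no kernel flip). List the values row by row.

Output[0,0]: The receptive field on the input at this output position is [9 5 9 / 2 3 7 / 9 7 1]. Elementwise product with the kernel and sum: 9·2 + 5·1 + 9·3 + 7·-1 + 9·3 + 1·-2.
Output[0,1]: The receptive field on the input at this output position is [5 9 7 / 3 7 3 / 7 1 6]. Elementwise product with the kernel and sum: 5·2 + 9·1 + 7·3 + 3·-1 + 7·3 + 6·-2.

68 46 42 46
20 20 55 29
11 35 25 29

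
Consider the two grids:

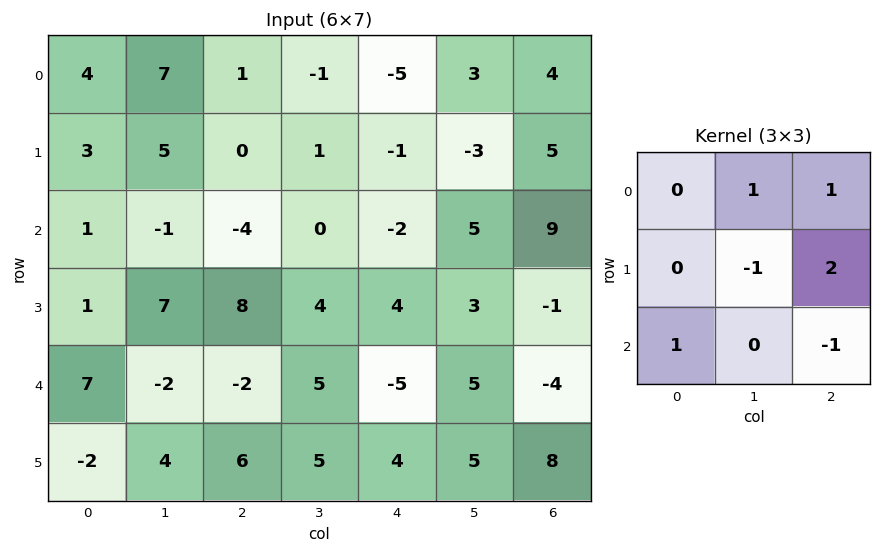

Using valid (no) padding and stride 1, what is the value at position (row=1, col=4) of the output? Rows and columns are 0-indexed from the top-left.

20

The receptive field on the input at this output position is [-1 -3 5 / -2 5 9 / 4 3 -1]. Elementwise product with the kernel and sum: -3·1 + 5·1 + 5·-1 + 9·2 + 4·1 + -1·-1.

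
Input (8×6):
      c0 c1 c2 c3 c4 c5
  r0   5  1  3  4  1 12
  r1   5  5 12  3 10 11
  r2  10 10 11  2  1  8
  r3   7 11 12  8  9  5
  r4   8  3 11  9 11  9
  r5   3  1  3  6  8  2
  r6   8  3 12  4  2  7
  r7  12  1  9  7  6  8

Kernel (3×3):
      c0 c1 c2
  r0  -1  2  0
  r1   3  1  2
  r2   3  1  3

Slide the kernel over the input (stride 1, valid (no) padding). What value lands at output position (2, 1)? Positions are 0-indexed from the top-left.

120

The receptive field on the input at this output position is [10 11 2 / 11 12 8 / 3 11 9]. Elementwise product with the kernel and sum: 10·-1 + 11·2 + 11·3 + 12·1 + 8·2 + 3·3 + 11·1 + 9·3.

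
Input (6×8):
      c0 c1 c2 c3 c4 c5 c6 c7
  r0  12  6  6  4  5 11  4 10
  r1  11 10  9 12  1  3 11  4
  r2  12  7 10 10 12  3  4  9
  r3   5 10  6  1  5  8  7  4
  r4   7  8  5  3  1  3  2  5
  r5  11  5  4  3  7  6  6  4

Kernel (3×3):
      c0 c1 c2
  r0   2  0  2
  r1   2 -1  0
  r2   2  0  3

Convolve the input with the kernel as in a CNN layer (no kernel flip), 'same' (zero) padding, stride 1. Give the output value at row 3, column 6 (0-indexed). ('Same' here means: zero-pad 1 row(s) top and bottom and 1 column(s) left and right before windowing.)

The receptive field on the zero-padded input at this output position is [3 4 9 / 8 7 4 / 3 2 5]. Elementwise product with the kernel and sum: 3·2 + 9·2 + 8·2 + 7·-1 + 3·2 + 5·3.

54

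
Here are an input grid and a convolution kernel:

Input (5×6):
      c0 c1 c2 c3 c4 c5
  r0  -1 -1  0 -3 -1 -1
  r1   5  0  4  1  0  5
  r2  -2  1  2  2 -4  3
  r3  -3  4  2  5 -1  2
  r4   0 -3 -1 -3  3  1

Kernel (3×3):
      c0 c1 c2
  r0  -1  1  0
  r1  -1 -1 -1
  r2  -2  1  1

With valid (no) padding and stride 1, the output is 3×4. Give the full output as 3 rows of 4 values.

Output[0,0]: The receptive field on the input at this output position is [-1 -1 0 / 5 0 4 / -2 1 2]. Elementwise product with the kernel and sum: -1·-1 + -1·1 + 5·-1 + 0·-1 + 4·-1 + -2·-2 + 1·1 + 2·1.

-2 -2 -14 -9
6 -2 -3 -11
-4 -8 -4 -2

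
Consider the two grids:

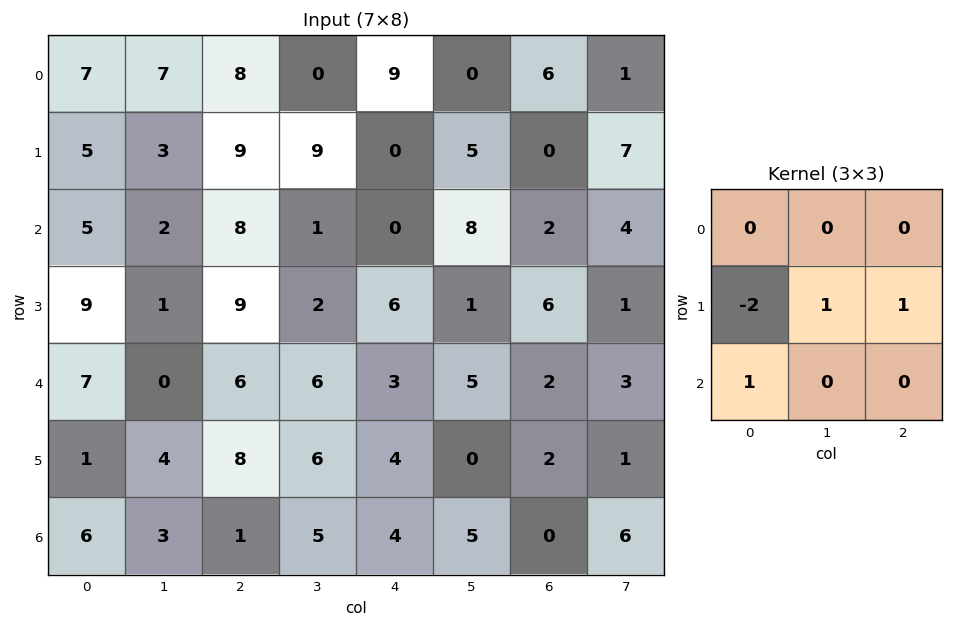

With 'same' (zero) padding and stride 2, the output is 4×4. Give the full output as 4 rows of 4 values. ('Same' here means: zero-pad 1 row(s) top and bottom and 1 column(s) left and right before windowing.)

14 -3 18 12
7 6 8 -9
7 16 2 -5
9 0 -1 -4

Output[0,0]: The receptive field on the zero-padded input at this output position is [0 0 0 / 0 7 7 / 0 5 3]. Elementwise product with the kernel and sum: 0·-2 + 7·1 + 7·1 + 0·1.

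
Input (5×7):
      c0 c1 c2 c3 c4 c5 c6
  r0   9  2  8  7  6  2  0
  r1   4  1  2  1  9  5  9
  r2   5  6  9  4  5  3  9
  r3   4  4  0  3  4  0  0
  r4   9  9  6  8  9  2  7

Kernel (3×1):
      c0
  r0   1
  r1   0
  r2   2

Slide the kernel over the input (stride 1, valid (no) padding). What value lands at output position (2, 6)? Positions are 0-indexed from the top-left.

23

The receptive field on the input at this output position is [9 / 0 / 7]. Elementwise product with the kernel and sum: 9·1 + 7·2.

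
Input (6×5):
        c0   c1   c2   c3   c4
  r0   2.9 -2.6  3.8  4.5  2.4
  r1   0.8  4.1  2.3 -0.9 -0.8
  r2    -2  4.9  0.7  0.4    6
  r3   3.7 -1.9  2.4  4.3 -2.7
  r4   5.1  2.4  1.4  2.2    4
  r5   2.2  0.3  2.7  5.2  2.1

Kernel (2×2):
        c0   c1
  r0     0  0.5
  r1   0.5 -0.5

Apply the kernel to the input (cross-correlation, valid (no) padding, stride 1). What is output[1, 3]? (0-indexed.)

-3.2

The receptive field on the input at this output position is [-0.9 -0.8 / 0.4 6]. Elementwise product with the kernel and sum: -0.8·0.5 + 0.4·0.5 + 6·-0.5.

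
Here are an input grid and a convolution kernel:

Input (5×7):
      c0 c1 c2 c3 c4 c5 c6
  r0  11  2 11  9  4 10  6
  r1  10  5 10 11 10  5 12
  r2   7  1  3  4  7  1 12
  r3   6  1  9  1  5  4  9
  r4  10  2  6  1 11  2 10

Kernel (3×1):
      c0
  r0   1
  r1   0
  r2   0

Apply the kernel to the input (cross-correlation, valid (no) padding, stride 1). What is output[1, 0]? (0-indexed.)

The receptive field on the input at this output position is [10 / 7 / 6]. Elementwise product with the kernel and sum: 10·1.

10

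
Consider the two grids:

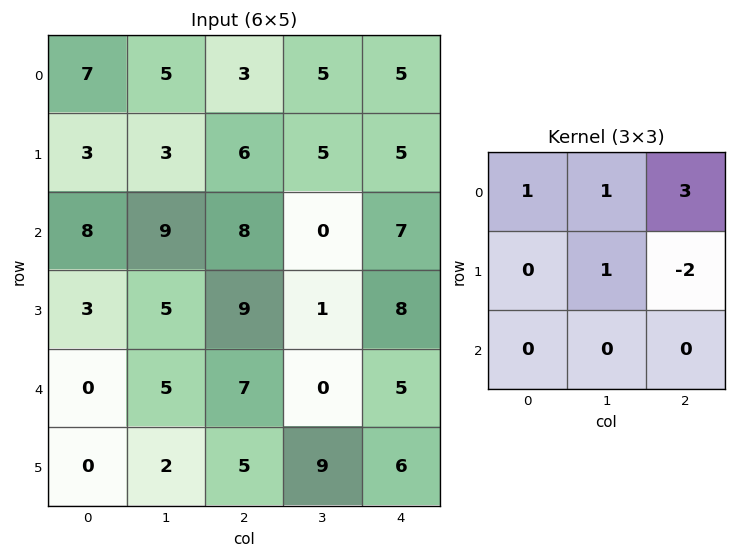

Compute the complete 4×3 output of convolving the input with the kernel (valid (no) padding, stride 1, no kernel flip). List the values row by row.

12 19 18
17 32 12
28 24 14
26 24 24

Output[0,0]: The receptive field on the input at this output position is [7 5 3 / 3 3 6 / 8 9 8]. Elementwise product with the kernel and sum: 7·1 + 5·1 + 3·3 + 3·1 + 6·-2.
Output[0,1]: The receptive field on the input at this output position is [5 3 5 / 3 6 5 / 9 8 0]. Elementwise product with the kernel and sum: 5·1 + 3·1 + 5·3 + 6·1 + 5·-2.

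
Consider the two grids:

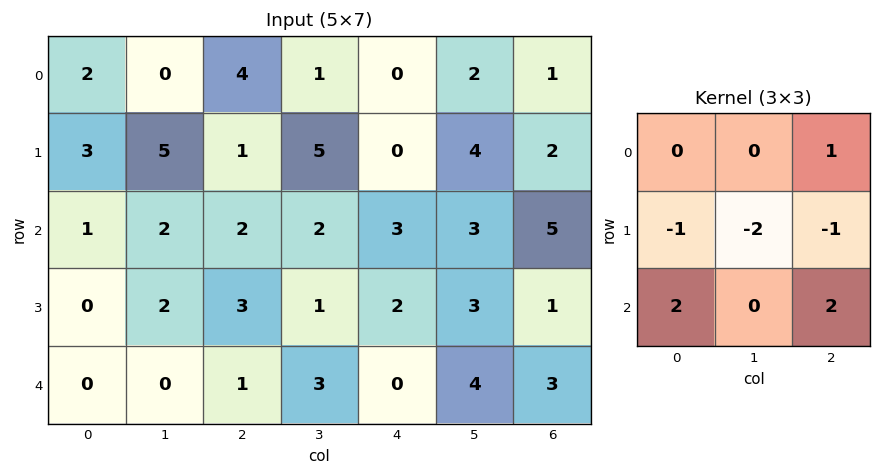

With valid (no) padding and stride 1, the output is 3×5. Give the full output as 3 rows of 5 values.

-4 -3 -1 3 7
0 3 1 1 -6
-3 -1 -2 9 2

Output[0,0]: The receptive field on the input at this output position is [2 0 4 / 3 5 1 / 1 2 2]. Elementwise product with the kernel and sum: 4·1 + 3·-1 + 5·-2 + 1·-1 + 1·2 + 2·2.
Output[0,1]: The receptive field on the input at this output position is [0 4 1 / 5 1 5 / 2 2 2]. Elementwise product with the kernel and sum: 1·1 + 5·-1 + 1·-2 + 5·-1 + 2·2 + 2·2.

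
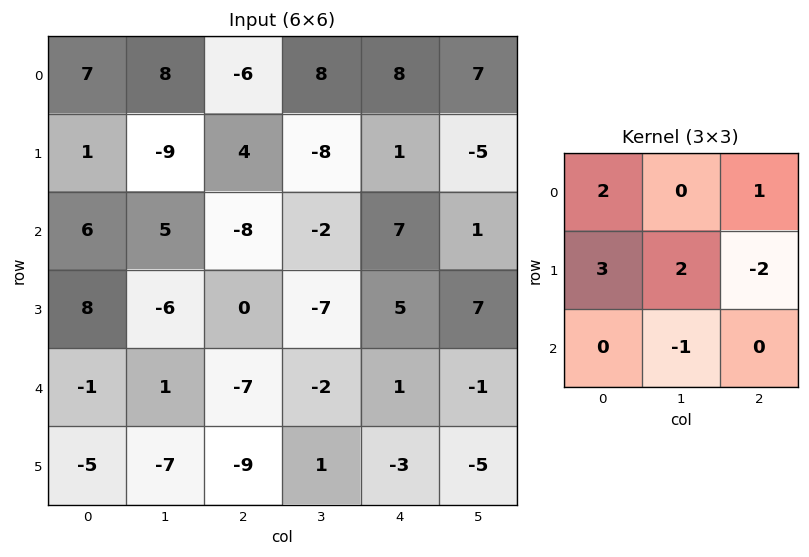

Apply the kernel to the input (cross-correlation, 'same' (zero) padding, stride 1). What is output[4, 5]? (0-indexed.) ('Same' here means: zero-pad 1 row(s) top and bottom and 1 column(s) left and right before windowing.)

16

The receptive field on the zero-padded input at this output position is [5 7 0 / 1 -1 0 / -3 -5 0]. Elementwise product with the kernel and sum: 5·2 + 0·1 + 1·3 + -1·2 + 0·-2 + -5·-1.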